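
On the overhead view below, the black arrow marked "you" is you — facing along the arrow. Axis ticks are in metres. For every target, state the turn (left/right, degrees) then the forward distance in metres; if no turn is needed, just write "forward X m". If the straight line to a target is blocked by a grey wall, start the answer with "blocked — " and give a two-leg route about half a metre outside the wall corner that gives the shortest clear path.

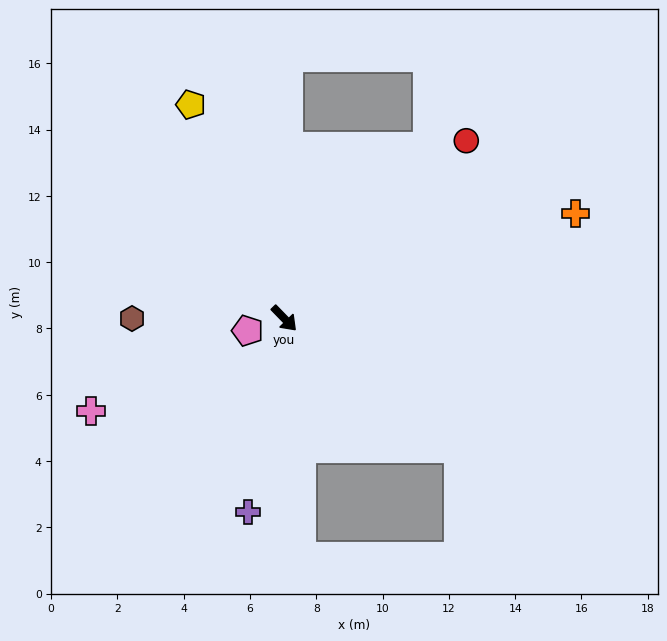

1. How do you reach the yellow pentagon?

turn left 159°, forward 7.0 m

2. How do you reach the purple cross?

turn right 55°, forward 5.9 m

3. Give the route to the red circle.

turn left 90°, forward 7.7 m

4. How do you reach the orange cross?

turn left 66°, forward 9.3 m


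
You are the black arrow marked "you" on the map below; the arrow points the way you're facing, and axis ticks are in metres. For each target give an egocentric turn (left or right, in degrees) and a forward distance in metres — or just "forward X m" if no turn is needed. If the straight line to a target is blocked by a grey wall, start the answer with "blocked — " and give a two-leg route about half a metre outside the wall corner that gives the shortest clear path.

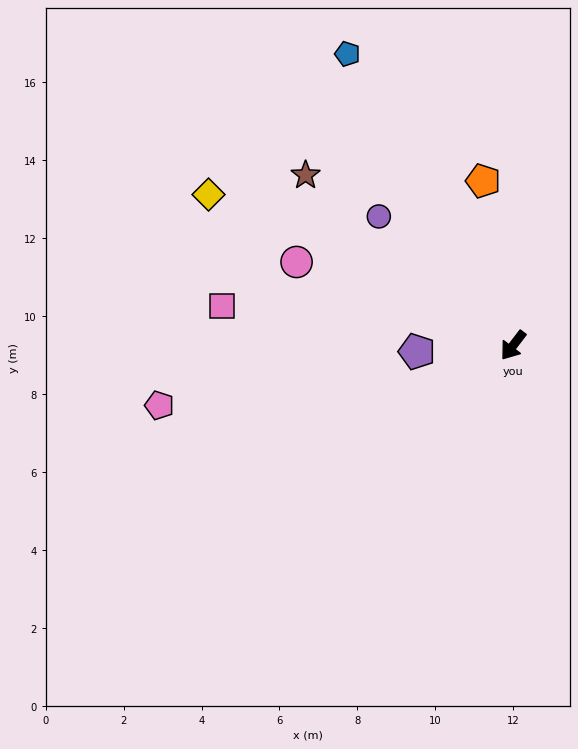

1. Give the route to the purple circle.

turn right 96°, forward 4.8 m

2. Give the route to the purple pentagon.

turn right 49°, forward 2.5 m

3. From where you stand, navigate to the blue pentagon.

turn right 113°, forward 8.6 m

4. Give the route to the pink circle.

turn right 74°, forward 6.0 m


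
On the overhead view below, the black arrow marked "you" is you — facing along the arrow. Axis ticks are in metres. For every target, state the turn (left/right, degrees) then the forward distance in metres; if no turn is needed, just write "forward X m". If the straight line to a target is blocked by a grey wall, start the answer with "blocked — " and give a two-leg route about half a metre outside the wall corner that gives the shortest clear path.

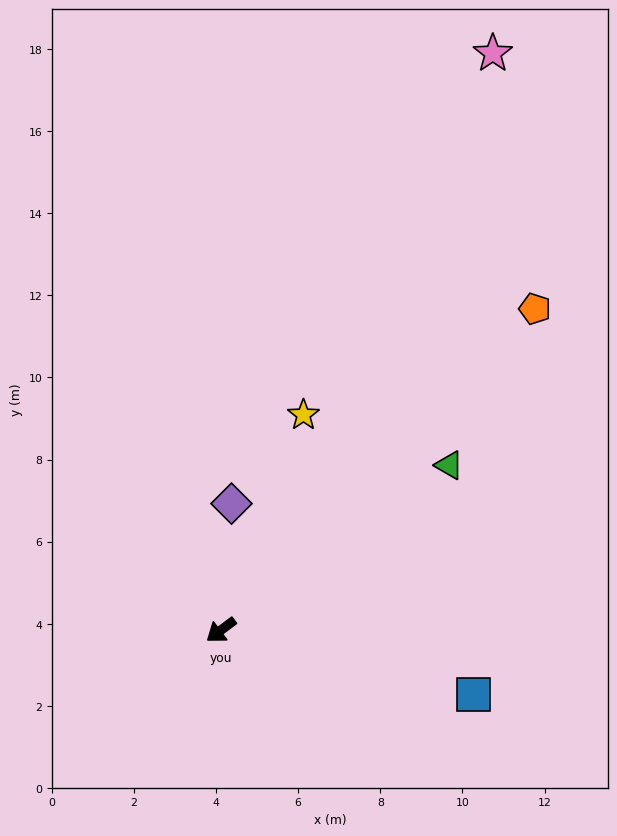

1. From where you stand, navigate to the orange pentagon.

turn right 171°, forward 10.9 m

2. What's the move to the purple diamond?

turn right 132°, forward 3.1 m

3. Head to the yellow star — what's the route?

turn right 148°, forward 5.6 m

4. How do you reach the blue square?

turn left 129°, forward 6.3 m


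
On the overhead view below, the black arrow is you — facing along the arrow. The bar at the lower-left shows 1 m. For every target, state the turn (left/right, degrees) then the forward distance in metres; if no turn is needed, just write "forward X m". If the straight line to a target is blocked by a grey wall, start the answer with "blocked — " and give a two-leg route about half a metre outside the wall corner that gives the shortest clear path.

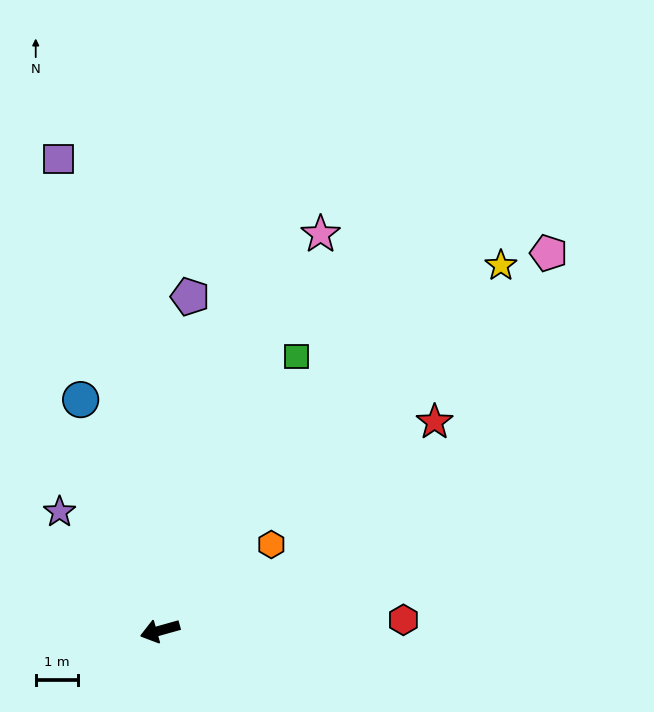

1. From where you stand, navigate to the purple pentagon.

turn right 111°, forward 8.0 m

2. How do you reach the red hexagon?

turn left 167°, forward 5.8 m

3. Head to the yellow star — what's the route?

turn right 149°, forward 11.9 m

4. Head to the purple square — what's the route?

turn right 93°, forward 11.5 m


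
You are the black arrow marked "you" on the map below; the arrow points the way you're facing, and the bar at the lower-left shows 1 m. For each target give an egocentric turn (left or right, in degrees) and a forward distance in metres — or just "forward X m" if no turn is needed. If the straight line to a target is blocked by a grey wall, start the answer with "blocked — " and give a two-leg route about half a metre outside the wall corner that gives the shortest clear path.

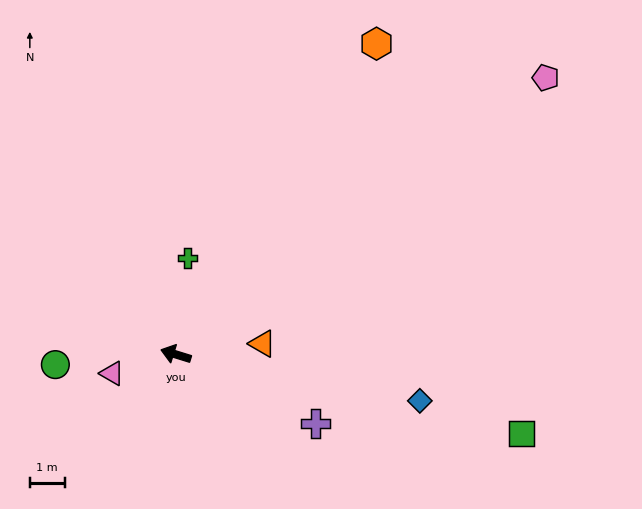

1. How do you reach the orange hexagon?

turn right 106°, forward 10.7 m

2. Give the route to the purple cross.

turn left 171°, forward 4.5 m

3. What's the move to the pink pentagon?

turn right 126°, forward 13.3 m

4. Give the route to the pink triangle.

turn left 34°, forward 1.9 m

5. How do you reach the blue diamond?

turn right 174°, forward 7.2 m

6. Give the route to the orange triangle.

turn right 156°, forward 2.5 m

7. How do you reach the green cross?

turn right 80°, forward 2.8 m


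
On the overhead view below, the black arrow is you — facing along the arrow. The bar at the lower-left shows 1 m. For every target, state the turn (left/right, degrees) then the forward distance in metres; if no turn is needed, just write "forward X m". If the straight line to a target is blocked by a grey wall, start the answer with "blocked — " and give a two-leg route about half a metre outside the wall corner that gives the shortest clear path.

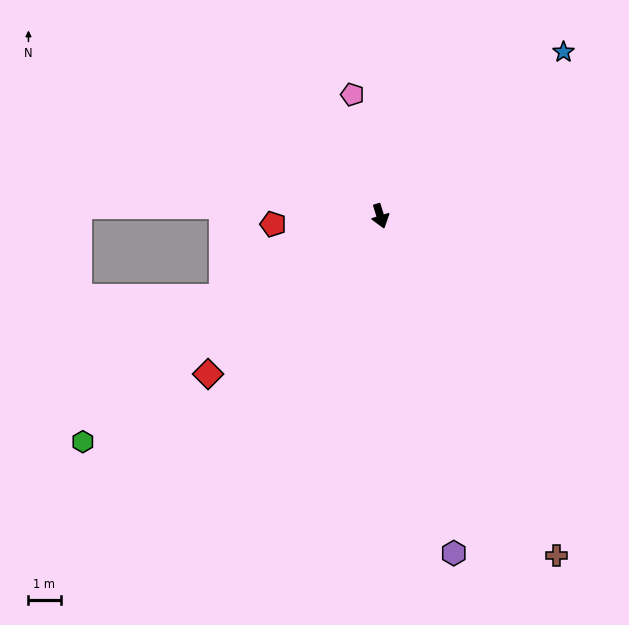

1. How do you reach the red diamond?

turn right 65°, forward 7.3 m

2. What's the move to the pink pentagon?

turn left 176°, forward 3.9 m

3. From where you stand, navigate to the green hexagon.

turn right 70°, forward 11.6 m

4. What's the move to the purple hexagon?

turn right 5°, forward 10.8 m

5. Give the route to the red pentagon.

turn right 103°, forward 3.4 m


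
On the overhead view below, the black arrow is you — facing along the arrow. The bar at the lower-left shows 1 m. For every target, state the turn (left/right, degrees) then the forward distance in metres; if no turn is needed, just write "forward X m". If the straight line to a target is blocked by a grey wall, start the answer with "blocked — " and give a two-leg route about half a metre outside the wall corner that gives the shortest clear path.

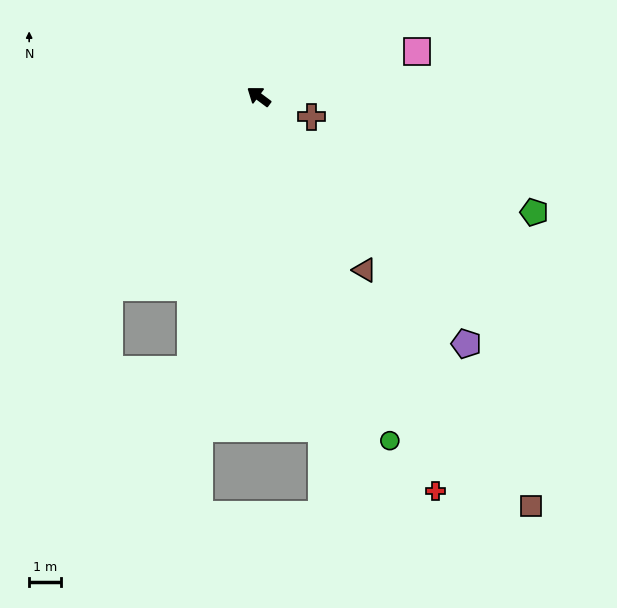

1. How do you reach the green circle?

turn left 147°, forward 11.6 m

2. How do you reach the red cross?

turn left 151°, forward 13.6 m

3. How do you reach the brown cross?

turn right 164°, forward 1.8 m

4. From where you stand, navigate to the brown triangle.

turn left 158°, forward 6.4 m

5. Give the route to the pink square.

turn right 128°, forward 5.2 m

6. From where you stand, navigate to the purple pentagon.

turn left 167°, forward 10.1 m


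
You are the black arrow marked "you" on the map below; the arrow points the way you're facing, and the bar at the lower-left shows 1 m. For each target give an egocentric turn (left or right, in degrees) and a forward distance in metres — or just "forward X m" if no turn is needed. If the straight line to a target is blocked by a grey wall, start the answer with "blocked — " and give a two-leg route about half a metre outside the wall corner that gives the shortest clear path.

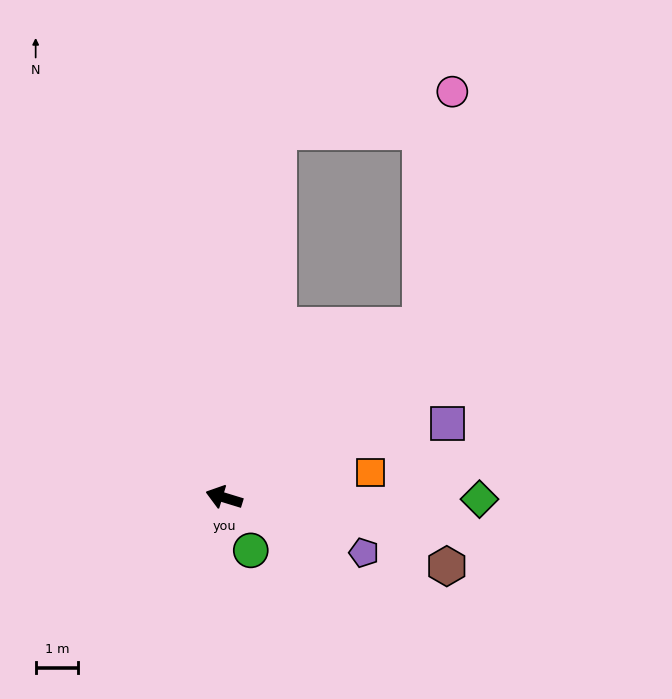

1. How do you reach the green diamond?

turn right 163°, forward 6.0 m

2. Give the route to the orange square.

turn right 153°, forward 3.5 m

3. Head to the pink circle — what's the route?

blocked — turn right 122°, forward 6.1 m, then turn left 41°, forward 5.6 m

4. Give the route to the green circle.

turn left 134°, forward 1.4 m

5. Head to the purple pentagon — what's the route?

turn left 175°, forward 3.5 m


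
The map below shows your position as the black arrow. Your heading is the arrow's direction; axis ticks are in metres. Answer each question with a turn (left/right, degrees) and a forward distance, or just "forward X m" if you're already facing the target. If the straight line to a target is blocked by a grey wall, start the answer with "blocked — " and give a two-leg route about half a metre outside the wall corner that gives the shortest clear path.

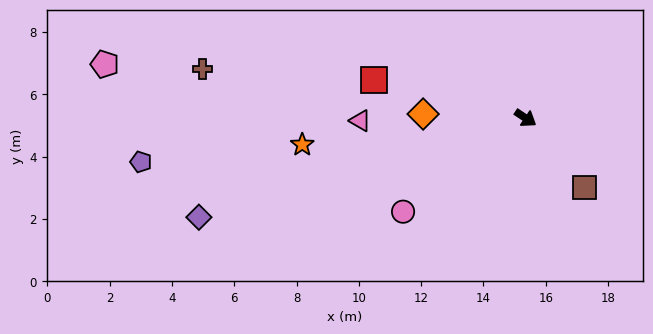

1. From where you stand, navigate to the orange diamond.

turn right 149°, forward 3.3 m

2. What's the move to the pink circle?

turn right 109°, forward 4.9 m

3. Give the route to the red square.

turn right 160°, forward 5.0 m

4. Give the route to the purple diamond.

turn right 129°, forward 11.0 m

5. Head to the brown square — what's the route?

turn right 16°, forward 2.9 m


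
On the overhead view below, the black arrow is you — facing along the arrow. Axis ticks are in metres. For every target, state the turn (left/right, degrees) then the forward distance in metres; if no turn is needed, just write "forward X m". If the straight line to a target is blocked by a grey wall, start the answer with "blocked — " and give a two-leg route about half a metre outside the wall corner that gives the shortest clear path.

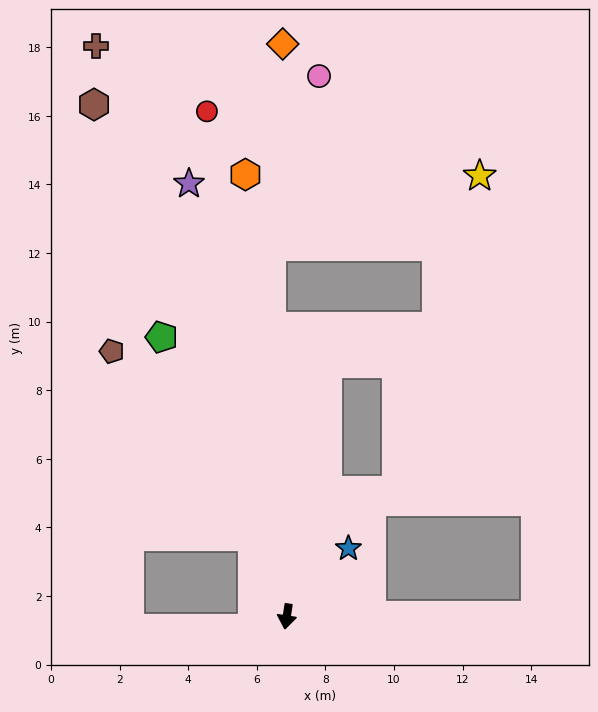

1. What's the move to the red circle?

turn right 162°, forward 14.9 m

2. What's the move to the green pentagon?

turn right 147°, forward 8.9 m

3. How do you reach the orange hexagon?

turn right 166°, forward 12.9 m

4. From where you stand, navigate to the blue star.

turn left 147°, forward 2.7 m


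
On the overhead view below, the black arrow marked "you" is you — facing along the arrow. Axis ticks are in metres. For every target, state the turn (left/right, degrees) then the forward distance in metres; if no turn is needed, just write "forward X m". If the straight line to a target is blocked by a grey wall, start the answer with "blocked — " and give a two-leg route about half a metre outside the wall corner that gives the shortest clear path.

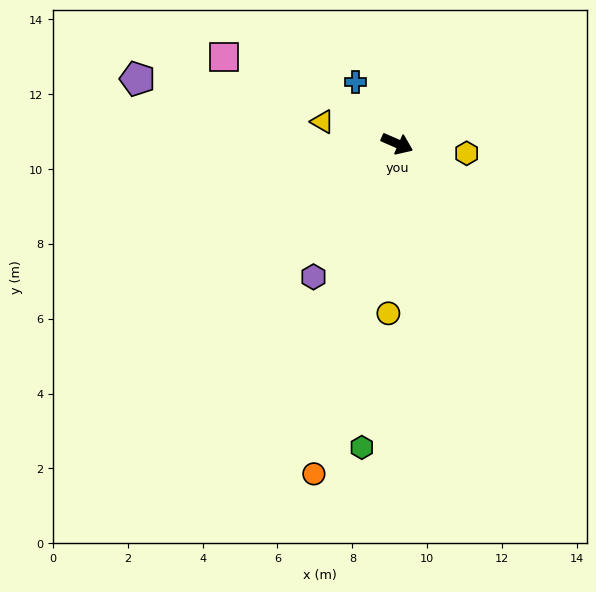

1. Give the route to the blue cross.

turn left 148°, forward 2.0 m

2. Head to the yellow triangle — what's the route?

turn right 173°, forward 2.1 m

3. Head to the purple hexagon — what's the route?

turn right 99°, forward 4.2 m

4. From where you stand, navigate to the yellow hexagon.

turn left 16°, forward 1.9 m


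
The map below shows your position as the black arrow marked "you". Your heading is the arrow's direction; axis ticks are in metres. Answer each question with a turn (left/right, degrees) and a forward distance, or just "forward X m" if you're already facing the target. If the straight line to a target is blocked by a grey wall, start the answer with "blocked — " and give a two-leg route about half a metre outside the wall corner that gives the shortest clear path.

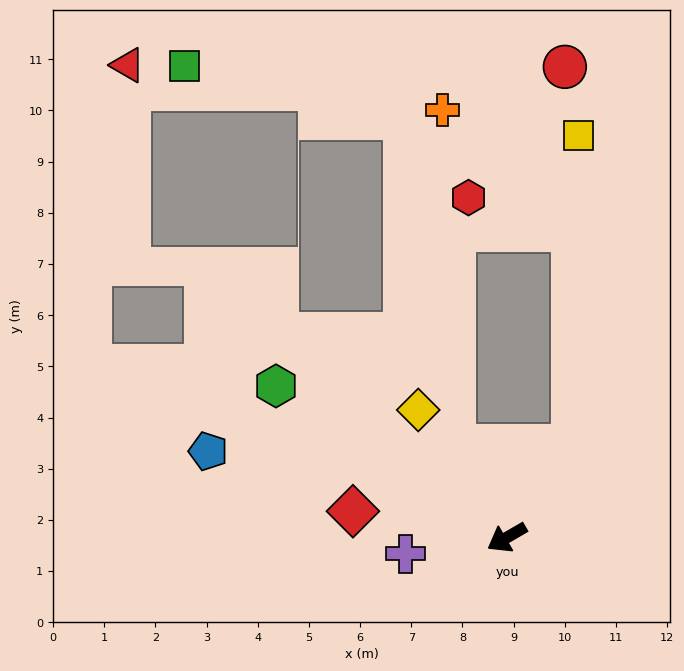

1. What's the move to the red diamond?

turn right 40°, forward 3.1 m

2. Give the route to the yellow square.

blocked — turn right 156°, forward 2.2 m, then turn left 35°, forward 6.1 m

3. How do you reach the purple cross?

turn right 21°, forward 2.0 m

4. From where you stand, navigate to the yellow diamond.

turn right 85°, forward 3.0 m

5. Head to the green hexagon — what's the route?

turn right 63°, forward 5.4 m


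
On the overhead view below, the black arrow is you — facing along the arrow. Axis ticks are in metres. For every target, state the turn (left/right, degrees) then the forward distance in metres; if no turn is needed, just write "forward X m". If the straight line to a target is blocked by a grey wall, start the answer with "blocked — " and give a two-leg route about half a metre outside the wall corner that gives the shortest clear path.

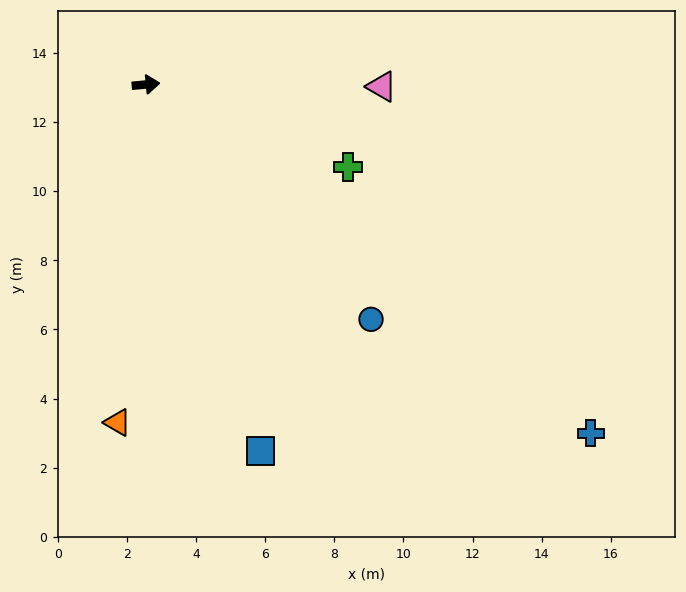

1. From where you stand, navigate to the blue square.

turn right 78°, forward 11.1 m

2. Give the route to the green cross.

turn right 28°, forward 6.3 m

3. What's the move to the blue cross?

turn right 44°, forward 16.4 m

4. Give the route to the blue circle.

turn right 52°, forward 9.4 m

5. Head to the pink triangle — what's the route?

turn right 6°, forward 6.8 m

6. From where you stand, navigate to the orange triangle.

turn right 100°, forward 9.8 m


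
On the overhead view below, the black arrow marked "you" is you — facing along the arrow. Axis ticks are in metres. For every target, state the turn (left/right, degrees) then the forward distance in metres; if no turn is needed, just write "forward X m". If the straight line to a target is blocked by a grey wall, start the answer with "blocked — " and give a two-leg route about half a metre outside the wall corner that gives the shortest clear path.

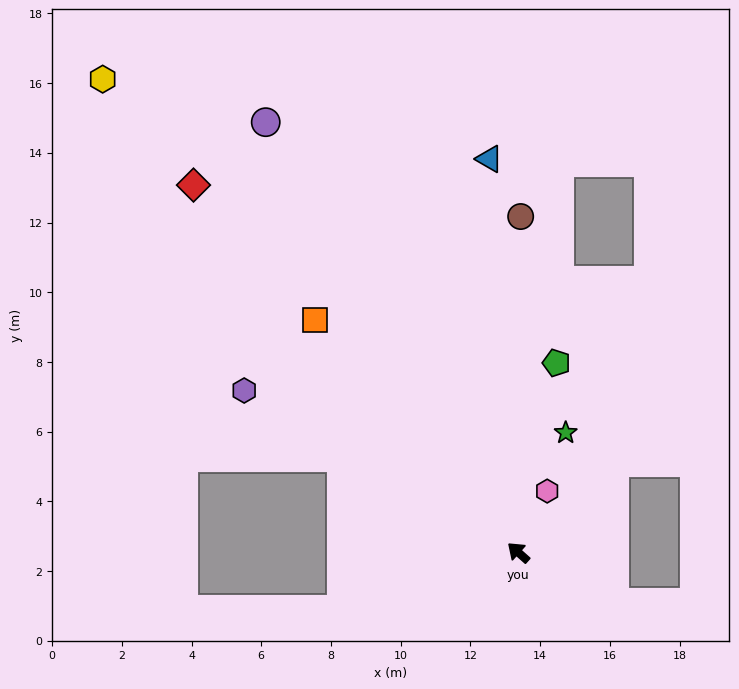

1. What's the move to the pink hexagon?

turn right 73°, forward 1.9 m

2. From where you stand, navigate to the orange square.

turn right 7°, forward 8.9 m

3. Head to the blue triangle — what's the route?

turn right 44°, forward 11.3 m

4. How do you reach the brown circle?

turn right 49°, forward 9.6 m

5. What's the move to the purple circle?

turn right 18°, forward 14.3 m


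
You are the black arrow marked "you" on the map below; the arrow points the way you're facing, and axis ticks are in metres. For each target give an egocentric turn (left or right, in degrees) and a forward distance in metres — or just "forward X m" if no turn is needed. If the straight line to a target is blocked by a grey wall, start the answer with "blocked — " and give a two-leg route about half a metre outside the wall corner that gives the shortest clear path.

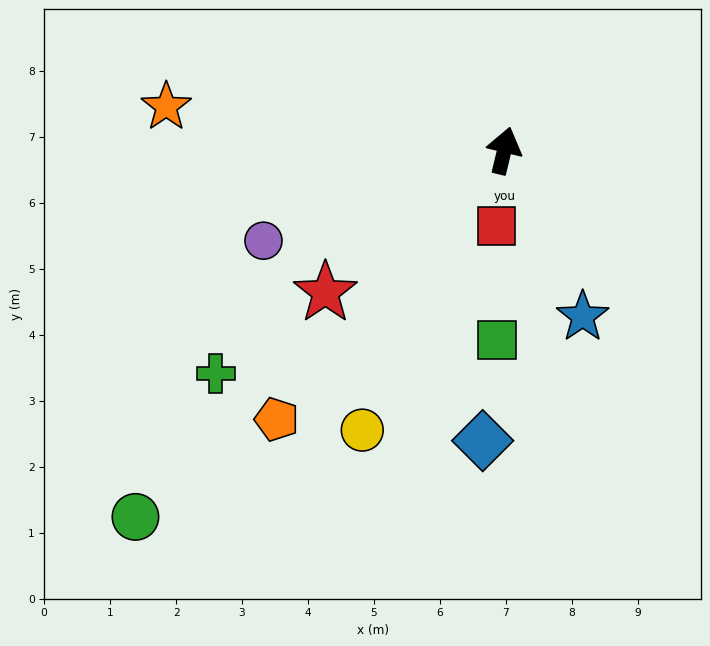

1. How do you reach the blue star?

turn right 141°, forward 2.8 m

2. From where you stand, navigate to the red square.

turn right 172°, forward 1.2 m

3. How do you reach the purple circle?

turn left 124°, forward 3.9 m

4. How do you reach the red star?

turn left 142°, forward 3.5 m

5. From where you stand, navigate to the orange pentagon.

turn left 153°, forward 5.3 m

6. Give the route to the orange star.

turn left 96°, forward 5.2 m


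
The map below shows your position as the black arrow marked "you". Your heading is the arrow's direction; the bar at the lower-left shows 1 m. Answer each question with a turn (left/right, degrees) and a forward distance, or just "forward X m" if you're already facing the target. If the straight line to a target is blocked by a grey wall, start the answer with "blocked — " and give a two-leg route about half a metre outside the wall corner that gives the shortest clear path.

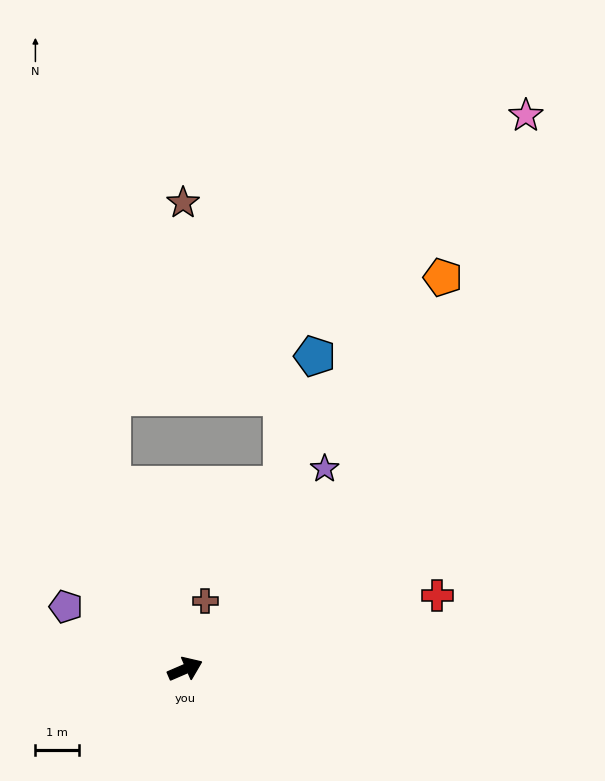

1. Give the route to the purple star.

turn left 32°, forward 5.6 m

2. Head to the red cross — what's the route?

turn right 7°, forward 6.0 m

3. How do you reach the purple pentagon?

turn left 129°, forward 3.1 m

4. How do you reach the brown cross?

turn left 50°, forward 1.6 m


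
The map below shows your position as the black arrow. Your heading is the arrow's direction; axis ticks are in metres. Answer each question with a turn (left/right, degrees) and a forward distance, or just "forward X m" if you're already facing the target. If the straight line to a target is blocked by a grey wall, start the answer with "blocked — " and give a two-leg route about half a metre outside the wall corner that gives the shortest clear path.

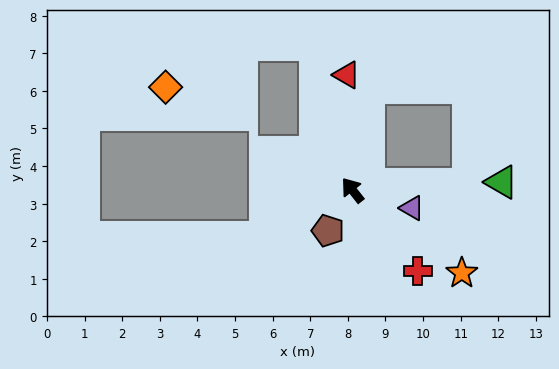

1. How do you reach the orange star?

turn right 165°, forward 3.7 m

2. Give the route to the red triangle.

turn right 35°, forward 3.1 m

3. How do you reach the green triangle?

turn right 125°, forward 4.0 m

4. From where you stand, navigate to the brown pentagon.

turn left 111°, forward 1.3 m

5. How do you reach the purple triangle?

turn right 145°, forward 1.7 m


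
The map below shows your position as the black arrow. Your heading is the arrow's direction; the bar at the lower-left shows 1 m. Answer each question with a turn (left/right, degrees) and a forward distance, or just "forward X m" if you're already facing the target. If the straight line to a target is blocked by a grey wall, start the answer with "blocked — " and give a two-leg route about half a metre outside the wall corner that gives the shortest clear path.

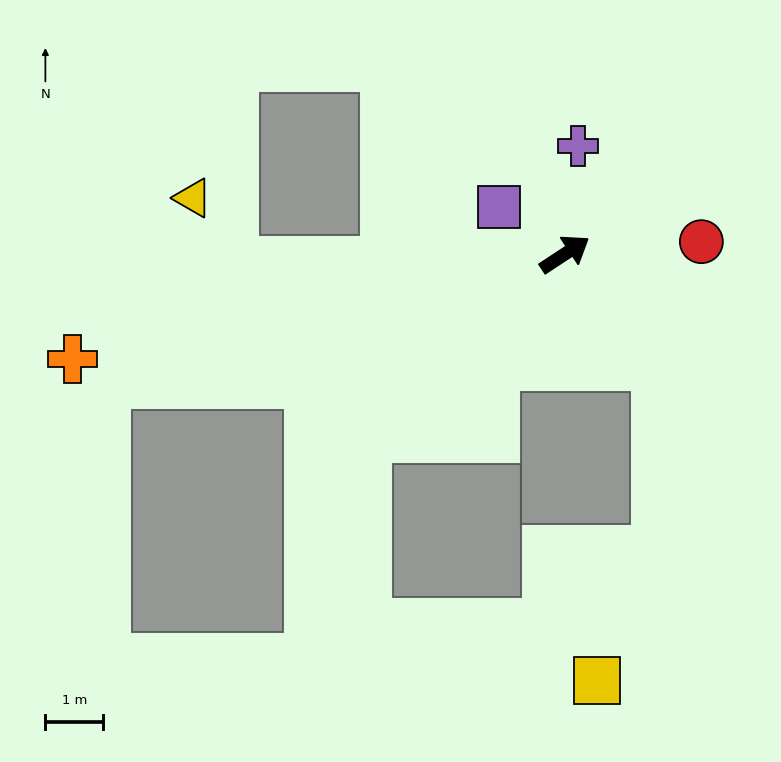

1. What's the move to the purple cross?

turn left 50°, forward 1.9 m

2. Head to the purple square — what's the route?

turn left 111°, forward 1.4 m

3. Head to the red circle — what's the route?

turn right 28°, forward 2.4 m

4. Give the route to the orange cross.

turn left 159°, forward 8.7 m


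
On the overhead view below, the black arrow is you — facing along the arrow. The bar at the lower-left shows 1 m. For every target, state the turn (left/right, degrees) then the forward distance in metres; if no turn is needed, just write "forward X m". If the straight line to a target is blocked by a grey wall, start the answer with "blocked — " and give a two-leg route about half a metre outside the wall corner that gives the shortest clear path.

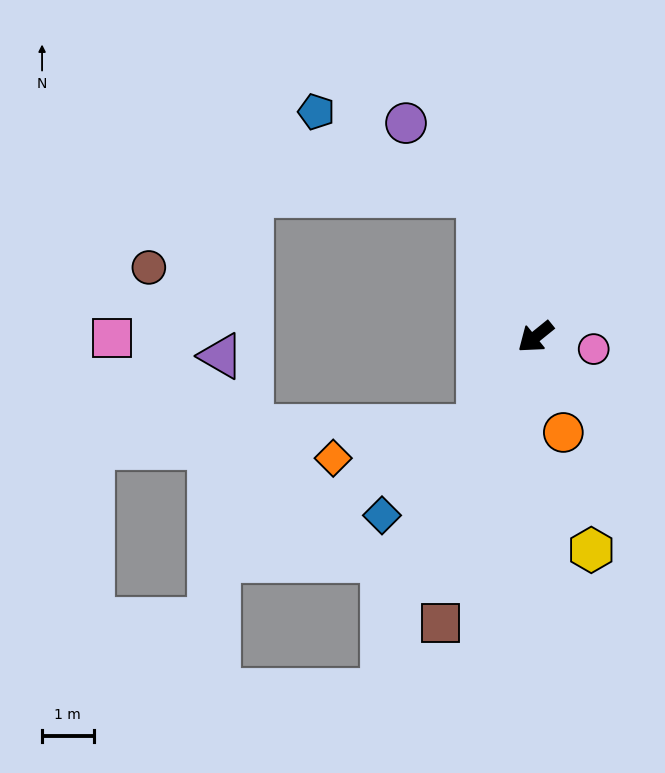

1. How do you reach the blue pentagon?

blocked — turn right 107°, forward 3.0 m, then turn left 41°, forward 3.5 m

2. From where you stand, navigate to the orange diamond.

blocked — turn left 18°, forward 2.0 m, then turn right 44°, forward 2.9 m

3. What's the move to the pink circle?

turn left 129°, forward 1.2 m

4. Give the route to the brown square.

turn left 33°, forward 5.8 m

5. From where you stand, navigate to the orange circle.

turn left 67°, forward 1.9 m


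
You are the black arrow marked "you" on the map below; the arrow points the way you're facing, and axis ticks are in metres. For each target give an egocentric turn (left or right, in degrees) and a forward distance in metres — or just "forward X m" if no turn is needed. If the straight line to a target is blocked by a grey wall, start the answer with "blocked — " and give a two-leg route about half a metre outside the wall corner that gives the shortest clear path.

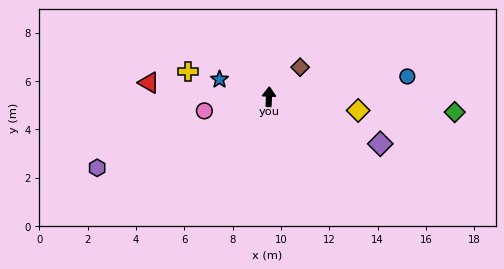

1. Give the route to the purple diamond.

turn right 111°, forward 5.0 m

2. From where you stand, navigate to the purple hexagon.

turn left 115°, forward 7.7 m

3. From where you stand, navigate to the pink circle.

turn left 105°, forward 2.7 m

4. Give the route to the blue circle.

turn right 79°, forward 5.8 m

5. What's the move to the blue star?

turn left 73°, forward 2.2 m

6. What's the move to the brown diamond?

turn right 44°, forward 1.8 m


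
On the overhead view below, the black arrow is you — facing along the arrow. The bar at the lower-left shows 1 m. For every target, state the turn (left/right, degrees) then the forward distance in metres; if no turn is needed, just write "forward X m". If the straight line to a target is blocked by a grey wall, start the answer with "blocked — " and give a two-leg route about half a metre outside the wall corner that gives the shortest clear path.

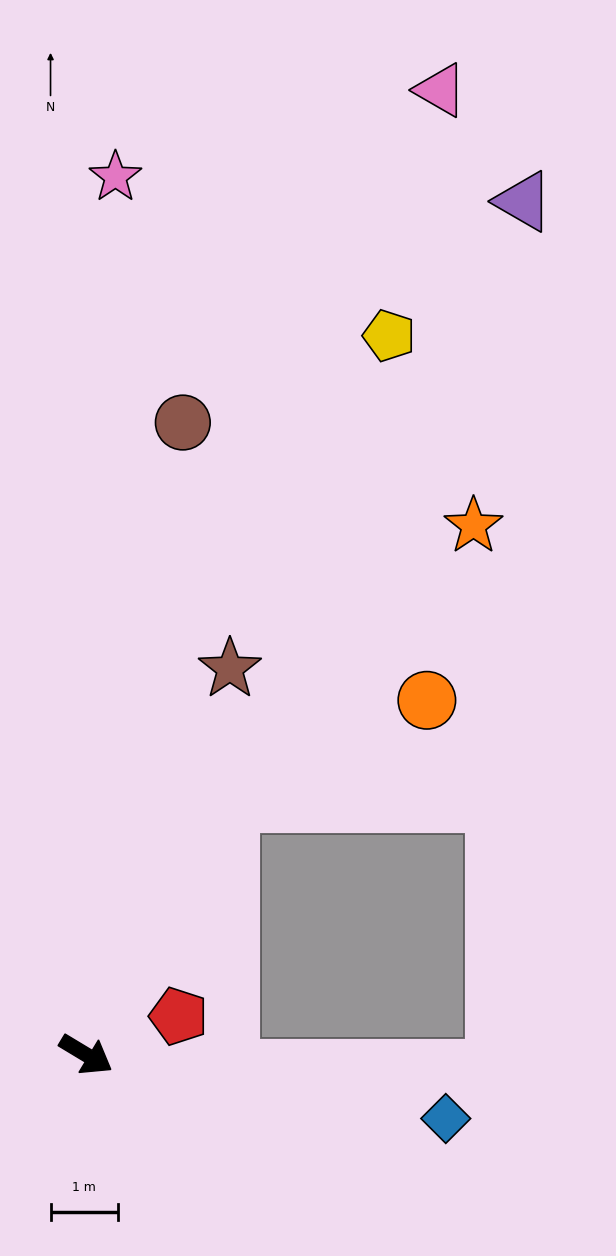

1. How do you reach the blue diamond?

turn left 21°, forward 5.4 m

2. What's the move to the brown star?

turn left 101°, forward 6.1 m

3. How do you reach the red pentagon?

turn left 54°, forward 1.5 m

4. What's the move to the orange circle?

blocked — turn left 91°, forward 4.3 m, then turn right 32°, forward 3.3 m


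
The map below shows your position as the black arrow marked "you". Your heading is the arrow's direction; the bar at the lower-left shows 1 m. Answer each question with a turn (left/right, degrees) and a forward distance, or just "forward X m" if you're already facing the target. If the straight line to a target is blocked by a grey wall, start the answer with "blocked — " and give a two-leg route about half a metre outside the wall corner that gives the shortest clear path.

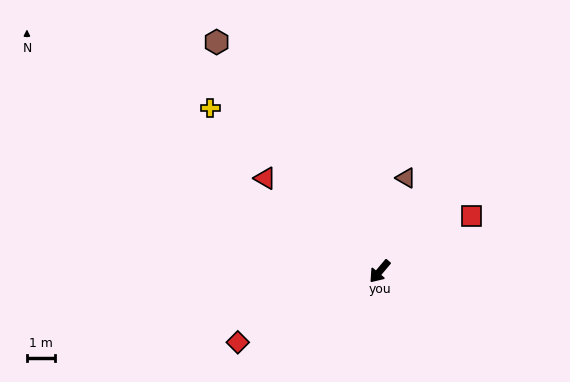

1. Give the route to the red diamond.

turn right 23°, forward 5.6 m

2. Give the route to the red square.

turn left 161°, forward 3.8 m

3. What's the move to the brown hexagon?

turn right 104°, forward 9.9 m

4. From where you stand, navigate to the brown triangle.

turn right 155°, forward 3.4 m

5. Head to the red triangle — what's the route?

turn right 89°, forward 5.2 m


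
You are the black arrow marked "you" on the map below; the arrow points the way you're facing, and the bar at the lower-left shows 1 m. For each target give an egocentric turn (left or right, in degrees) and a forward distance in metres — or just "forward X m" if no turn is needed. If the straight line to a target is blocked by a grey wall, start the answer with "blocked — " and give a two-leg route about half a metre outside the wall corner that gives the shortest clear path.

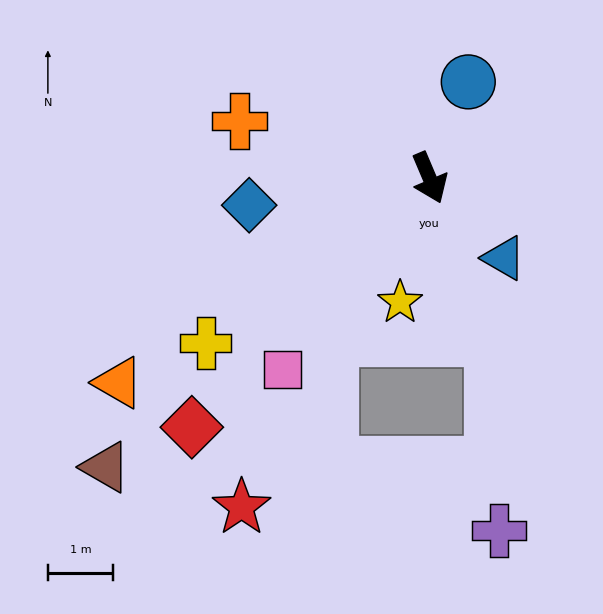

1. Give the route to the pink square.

turn right 60°, forward 3.7 m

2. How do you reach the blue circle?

turn left 135°, forward 1.6 m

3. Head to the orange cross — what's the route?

turn right 130°, forward 3.1 m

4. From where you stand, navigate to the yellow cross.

turn right 77°, forward 4.3 m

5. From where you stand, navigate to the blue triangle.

turn left 20°, forward 1.7 m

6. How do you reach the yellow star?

turn right 36°, forward 2.0 m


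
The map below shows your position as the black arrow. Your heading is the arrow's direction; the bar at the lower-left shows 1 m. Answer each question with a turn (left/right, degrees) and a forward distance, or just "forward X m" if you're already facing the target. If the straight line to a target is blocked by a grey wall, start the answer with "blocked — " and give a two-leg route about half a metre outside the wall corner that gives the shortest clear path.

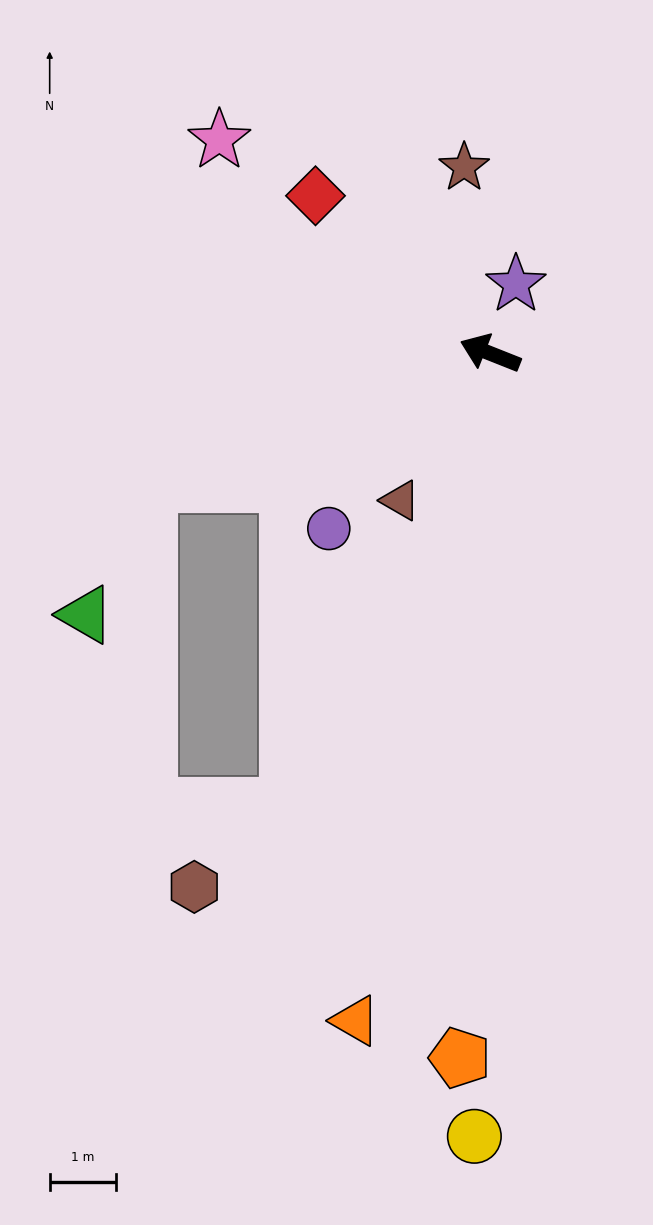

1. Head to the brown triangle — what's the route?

turn left 80°, forward 2.6 m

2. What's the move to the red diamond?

turn right 20°, forward 3.5 m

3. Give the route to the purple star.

turn right 89°, forward 1.1 m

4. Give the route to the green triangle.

blocked — turn left 43°, forward 5.5 m, then turn left 43°, forward 2.2 m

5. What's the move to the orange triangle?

turn left 100°, forward 10.2 m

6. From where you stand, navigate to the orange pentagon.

turn left 109°, forward 10.6 m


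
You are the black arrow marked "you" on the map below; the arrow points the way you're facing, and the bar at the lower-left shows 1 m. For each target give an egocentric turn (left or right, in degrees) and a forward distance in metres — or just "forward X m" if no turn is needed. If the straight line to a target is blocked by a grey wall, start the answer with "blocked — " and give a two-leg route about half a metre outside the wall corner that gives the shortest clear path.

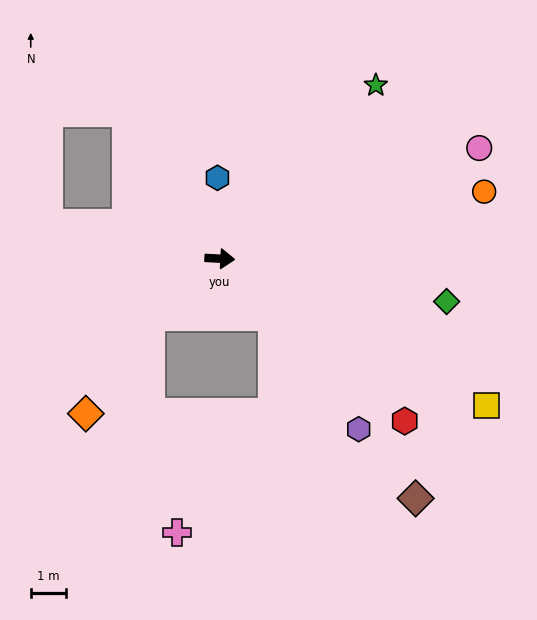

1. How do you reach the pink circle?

turn left 26°, forward 7.9 m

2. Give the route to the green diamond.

turn right 8°, forward 6.5 m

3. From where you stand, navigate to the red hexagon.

turn right 38°, forward 6.9 m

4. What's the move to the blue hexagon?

turn left 95°, forward 2.3 m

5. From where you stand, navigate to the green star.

turn left 51°, forward 6.5 m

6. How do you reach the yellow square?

turn right 26°, forward 8.5 m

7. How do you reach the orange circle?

turn left 17°, forward 7.6 m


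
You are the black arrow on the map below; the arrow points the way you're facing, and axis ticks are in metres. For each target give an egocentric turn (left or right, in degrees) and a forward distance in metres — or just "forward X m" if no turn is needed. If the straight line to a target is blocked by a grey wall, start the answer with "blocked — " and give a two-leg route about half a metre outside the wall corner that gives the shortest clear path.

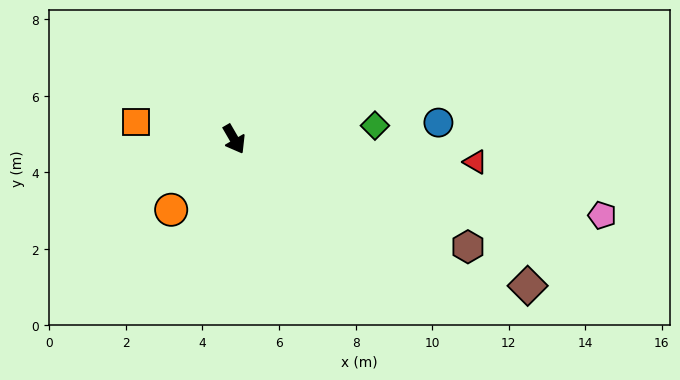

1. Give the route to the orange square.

turn right 130°, forward 2.6 m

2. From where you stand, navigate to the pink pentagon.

turn left 48°, forward 9.8 m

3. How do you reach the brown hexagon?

turn left 35°, forward 6.7 m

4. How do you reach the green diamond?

turn left 65°, forward 3.7 m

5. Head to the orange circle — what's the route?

turn right 72°, forward 2.5 m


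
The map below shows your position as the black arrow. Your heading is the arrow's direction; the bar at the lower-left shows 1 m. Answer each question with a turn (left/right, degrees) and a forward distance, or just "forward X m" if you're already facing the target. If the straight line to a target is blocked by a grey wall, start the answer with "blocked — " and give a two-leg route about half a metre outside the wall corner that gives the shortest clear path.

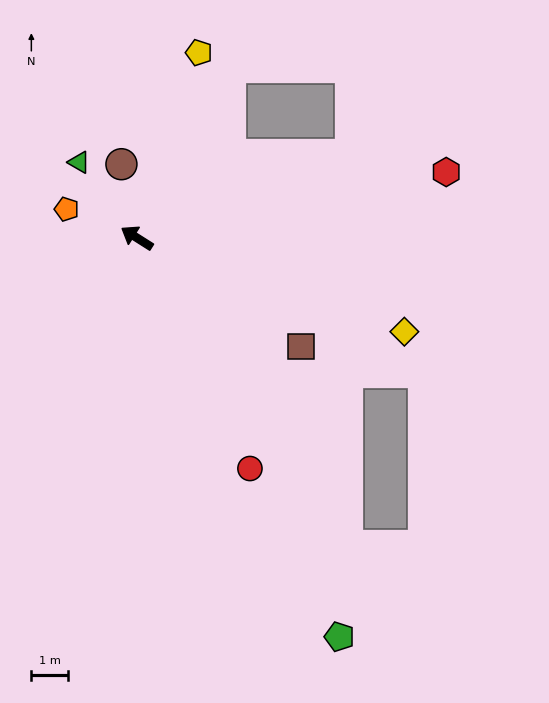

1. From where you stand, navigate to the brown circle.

turn right 46°, forward 2.0 m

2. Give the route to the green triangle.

turn right 20°, forward 2.6 m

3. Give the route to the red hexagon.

turn right 136°, forward 8.5 m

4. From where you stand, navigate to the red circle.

turn left 148°, forward 6.9 m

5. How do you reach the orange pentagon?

turn left 10°, forward 2.0 m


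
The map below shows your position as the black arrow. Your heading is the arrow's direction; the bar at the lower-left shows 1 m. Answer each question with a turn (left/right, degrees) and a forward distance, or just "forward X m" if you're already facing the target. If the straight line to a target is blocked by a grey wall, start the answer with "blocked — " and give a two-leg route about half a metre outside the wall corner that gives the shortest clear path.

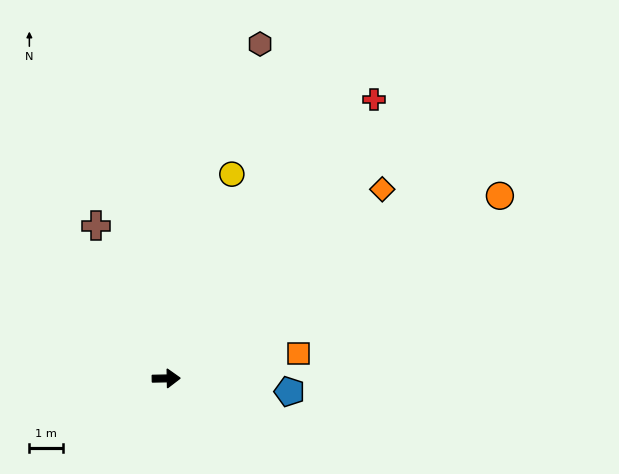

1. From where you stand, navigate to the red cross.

turn left 52°, forward 10.3 m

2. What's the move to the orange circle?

turn left 28°, forward 11.3 m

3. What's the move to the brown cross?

turn left 114°, forward 5.0 m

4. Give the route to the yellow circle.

turn left 71°, forward 6.4 m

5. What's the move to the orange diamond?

turn left 40°, forward 8.5 m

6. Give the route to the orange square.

turn left 9°, forward 4.0 m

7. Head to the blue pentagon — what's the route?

turn right 7°, forward 3.7 m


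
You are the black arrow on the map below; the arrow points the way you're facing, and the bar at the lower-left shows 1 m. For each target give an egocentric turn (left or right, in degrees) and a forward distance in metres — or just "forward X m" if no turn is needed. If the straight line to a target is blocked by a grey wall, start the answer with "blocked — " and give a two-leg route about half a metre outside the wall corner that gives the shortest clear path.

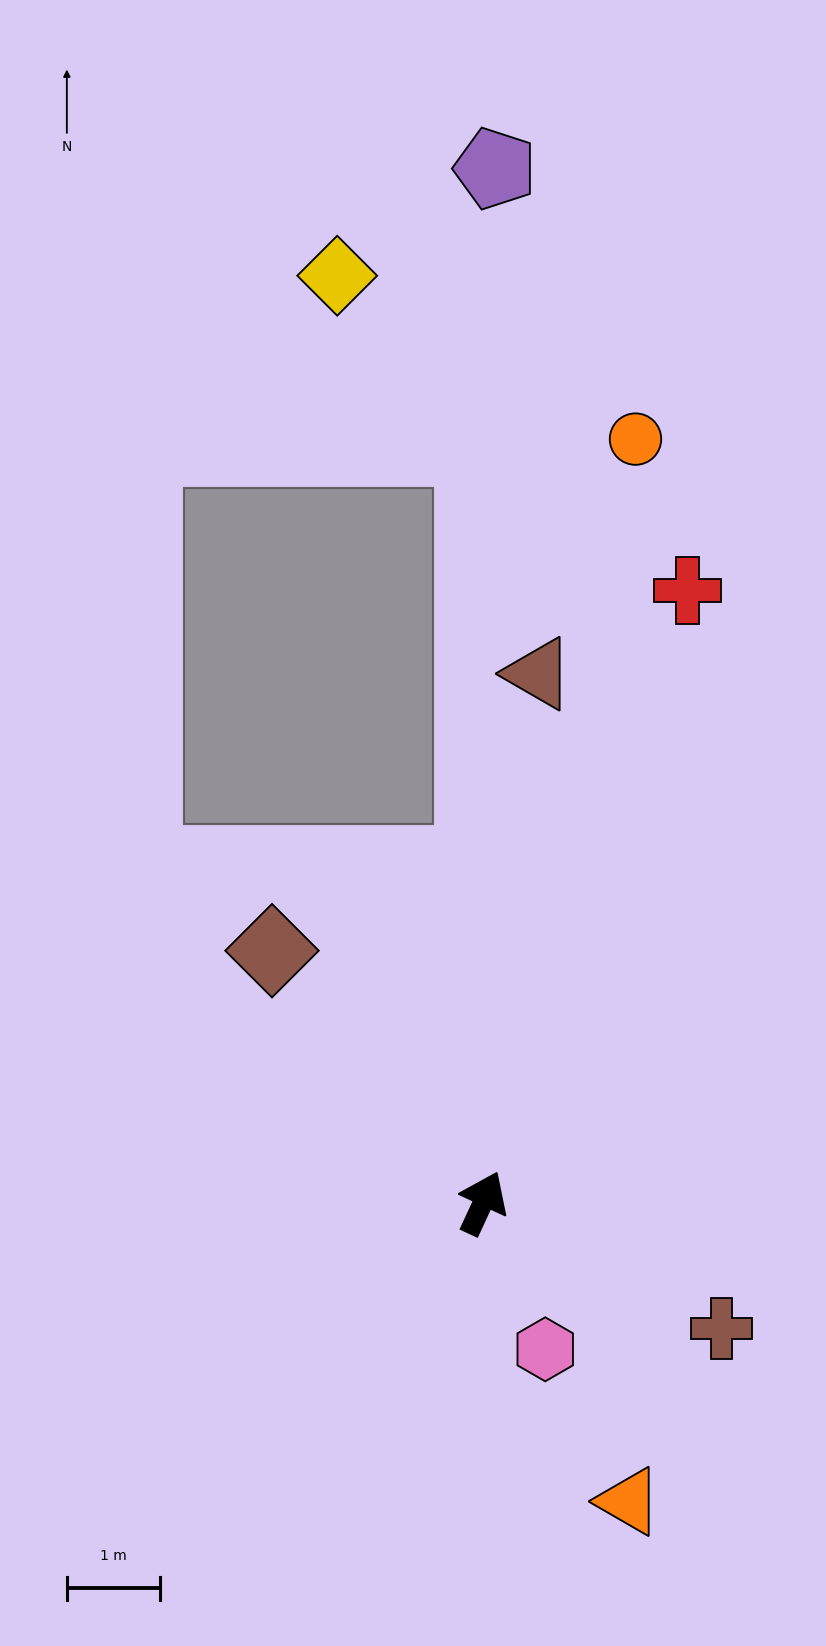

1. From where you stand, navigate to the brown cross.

turn right 93°, forward 2.9 m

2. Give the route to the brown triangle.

turn left 19°, forward 5.7 m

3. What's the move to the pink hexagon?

turn right 132°, forward 1.7 m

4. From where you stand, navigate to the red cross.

turn left 6°, forward 6.9 m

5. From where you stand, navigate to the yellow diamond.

blocked — turn left 25°, forward 8.1 m, then turn left 39°, forward 2.4 m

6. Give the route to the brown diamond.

turn left 65°, forward 3.5 m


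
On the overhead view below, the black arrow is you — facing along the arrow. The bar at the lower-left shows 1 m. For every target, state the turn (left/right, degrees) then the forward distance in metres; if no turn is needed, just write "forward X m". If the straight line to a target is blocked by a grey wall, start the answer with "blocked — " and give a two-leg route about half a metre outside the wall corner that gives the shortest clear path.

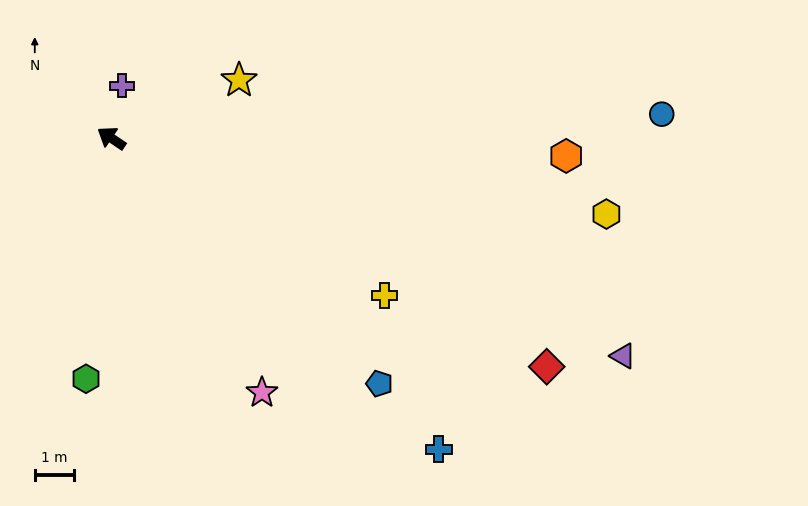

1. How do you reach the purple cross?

turn right 67°, forward 1.4 m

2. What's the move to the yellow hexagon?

turn right 155°, forward 12.6 m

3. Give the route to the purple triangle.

turn right 169°, forward 14.0 m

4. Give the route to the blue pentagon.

turn left 171°, forward 9.2 m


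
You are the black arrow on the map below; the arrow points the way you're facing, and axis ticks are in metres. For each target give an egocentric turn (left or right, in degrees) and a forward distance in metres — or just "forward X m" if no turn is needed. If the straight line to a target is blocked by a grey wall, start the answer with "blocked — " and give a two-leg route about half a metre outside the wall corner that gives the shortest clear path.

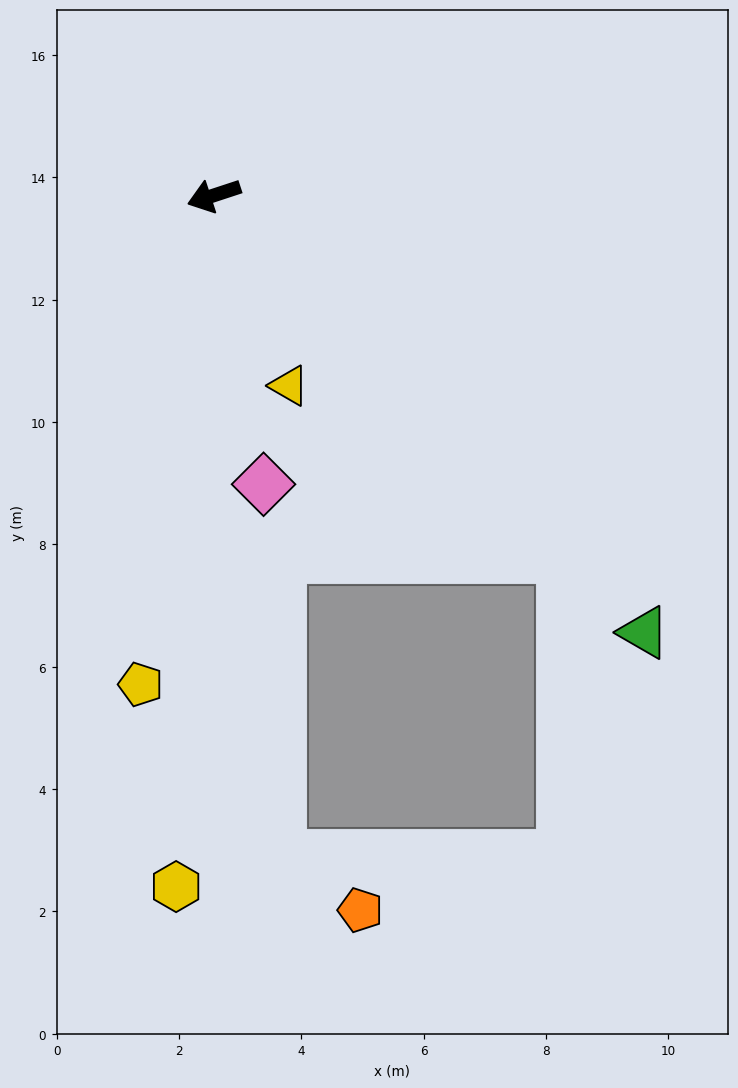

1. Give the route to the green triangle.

turn left 116°, forward 10.0 m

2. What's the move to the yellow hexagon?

turn left 69°, forward 11.3 m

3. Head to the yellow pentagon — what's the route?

turn left 63°, forward 8.1 m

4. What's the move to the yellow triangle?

turn left 93°, forward 3.3 m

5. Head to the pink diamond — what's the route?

turn left 82°, forward 4.8 m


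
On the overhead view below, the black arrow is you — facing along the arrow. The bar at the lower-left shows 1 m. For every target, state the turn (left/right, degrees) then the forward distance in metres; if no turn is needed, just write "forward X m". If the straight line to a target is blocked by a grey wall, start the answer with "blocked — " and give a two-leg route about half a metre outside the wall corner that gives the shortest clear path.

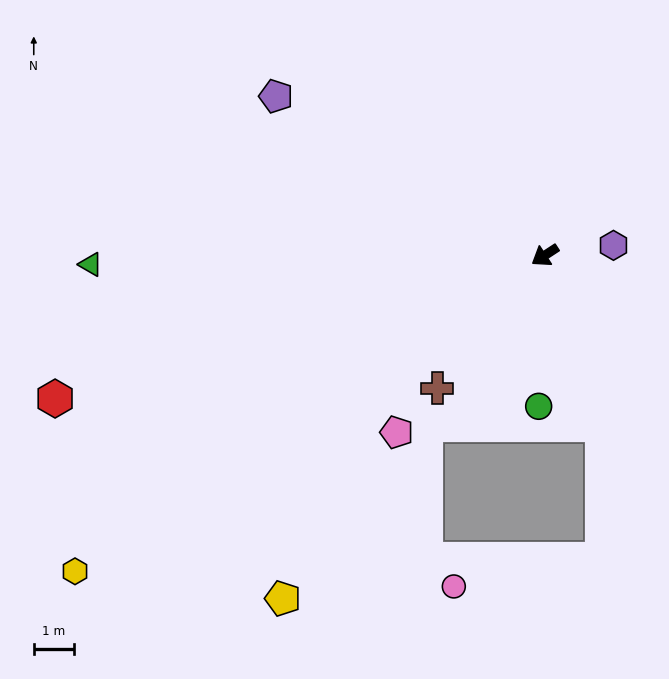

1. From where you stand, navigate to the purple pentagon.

turn right 64°, forward 7.7 m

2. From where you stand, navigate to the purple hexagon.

turn left 155°, forward 1.7 m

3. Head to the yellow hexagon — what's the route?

forward 14.0 m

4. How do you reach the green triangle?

turn right 32°, forward 11.3 m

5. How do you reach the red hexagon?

turn right 17°, forward 12.7 m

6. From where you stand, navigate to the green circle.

turn left 54°, forward 3.7 m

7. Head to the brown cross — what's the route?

turn left 18°, forward 4.2 m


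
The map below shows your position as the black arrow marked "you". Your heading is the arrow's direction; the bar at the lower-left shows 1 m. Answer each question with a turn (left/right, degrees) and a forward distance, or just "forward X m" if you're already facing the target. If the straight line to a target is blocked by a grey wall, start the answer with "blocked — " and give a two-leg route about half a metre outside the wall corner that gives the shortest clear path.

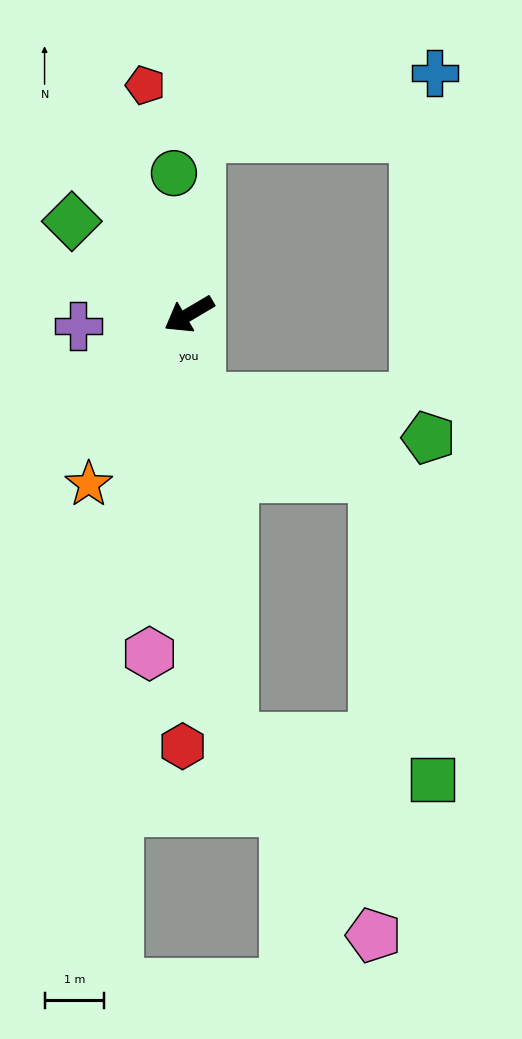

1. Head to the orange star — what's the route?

turn left 29°, forward 3.3 m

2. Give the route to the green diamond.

turn right 69°, forward 2.5 m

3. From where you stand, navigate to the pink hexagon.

turn left 53°, forward 5.7 m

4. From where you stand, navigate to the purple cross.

turn right 25°, forward 1.9 m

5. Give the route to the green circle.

turn right 114°, forward 2.4 m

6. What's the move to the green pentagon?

blocked — turn left 67°, forward 1.4 m, then turn left 73°, forward 3.9 m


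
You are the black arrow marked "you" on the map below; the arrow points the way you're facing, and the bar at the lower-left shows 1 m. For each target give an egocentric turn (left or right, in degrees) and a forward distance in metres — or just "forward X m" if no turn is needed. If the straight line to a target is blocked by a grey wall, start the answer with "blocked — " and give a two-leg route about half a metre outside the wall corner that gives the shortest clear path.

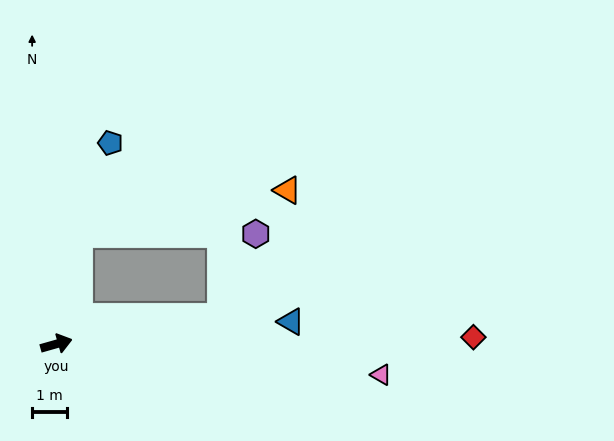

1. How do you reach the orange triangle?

blocked — turn left 63°, forward 3.2 m, then turn right 67°, forward 6.1 m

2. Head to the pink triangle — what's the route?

turn right 21°, forward 9.3 m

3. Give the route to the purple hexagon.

blocked — turn right 7°, forward 4.8 m, then turn left 59°, forward 2.6 m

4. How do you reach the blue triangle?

turn right 10°, forward 6.7 m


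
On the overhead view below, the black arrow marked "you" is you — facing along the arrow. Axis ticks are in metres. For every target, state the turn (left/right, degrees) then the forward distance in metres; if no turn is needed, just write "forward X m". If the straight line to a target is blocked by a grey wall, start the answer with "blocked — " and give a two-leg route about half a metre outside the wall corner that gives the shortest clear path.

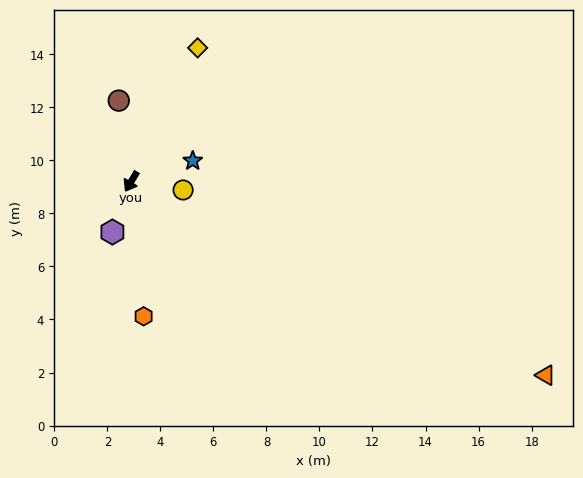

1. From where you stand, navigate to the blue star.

turn left 139°, forward 2.4 m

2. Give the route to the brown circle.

turn right 141°, forward 3.1 m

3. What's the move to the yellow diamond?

turn right 176°, forward 5.6 m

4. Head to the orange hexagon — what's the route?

turn left 36°, forward 5.1 m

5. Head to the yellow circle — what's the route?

turn left 111°, forward 2.0 m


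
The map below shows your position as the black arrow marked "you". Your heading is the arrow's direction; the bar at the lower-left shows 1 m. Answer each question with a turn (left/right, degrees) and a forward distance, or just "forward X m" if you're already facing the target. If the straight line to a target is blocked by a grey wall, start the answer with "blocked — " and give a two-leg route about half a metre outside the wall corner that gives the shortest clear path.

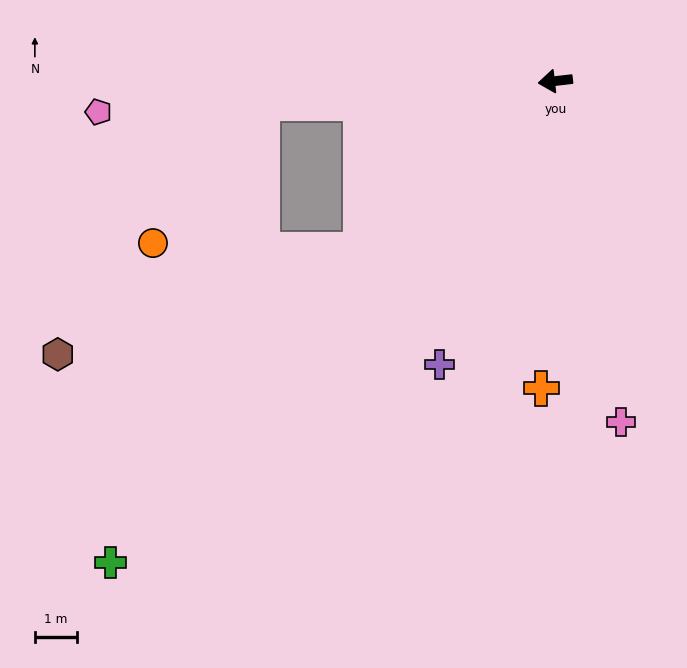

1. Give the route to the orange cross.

turn left 81°, forward 7.3 m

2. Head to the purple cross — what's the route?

turn left 61°, forward 7.3 m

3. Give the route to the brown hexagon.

blocked — turn left 34°, forward 6.2 m, then turn right 22°, forward 7.7 m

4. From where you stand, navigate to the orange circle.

blocked — turn right 2°, forward 7.0 m, then turn left 48°, forward 4.2 m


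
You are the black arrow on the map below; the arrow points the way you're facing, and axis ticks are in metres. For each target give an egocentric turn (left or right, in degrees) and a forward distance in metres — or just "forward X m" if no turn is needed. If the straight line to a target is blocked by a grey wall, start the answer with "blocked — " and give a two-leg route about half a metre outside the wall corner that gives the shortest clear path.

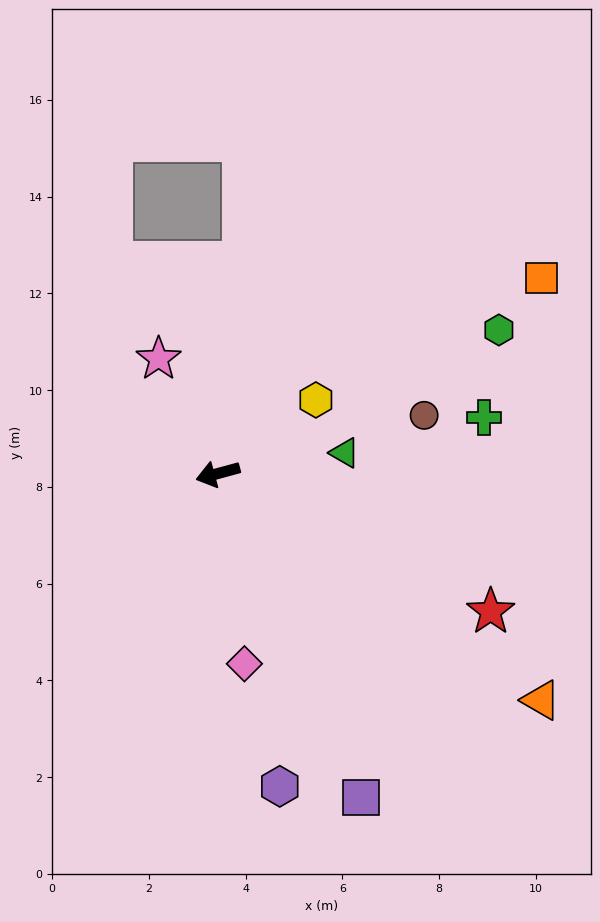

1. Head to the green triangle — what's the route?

turn left 174°, forward 2.7 m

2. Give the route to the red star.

turn left 138°, forward 6.3 m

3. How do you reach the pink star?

turn right 78°, forward 2.7 m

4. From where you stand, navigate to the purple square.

turn left 99°, forward 7.3 m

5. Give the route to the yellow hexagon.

turn right 158°, forward 2.5 m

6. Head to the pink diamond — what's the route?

turn left 83°, forward 4.0 m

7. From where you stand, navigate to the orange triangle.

turn left 130°, forward 8.2 m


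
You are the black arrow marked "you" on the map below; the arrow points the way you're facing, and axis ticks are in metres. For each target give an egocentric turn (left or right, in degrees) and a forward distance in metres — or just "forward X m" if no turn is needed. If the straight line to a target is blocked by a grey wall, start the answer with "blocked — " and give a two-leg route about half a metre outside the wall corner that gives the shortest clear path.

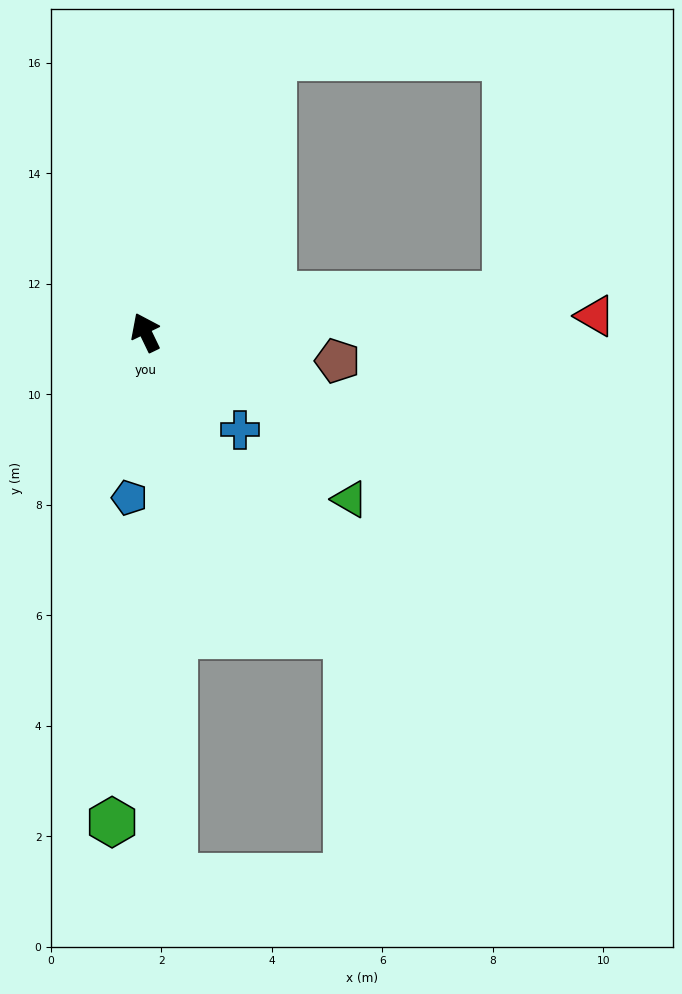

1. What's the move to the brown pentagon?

turn right 124°, forward 3.5 m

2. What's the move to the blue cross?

turn right 162°, forward 2.5 m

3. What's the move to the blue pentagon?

turn left 149°, forward 3.0 m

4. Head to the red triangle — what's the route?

turn right 114°, forward 8.1 m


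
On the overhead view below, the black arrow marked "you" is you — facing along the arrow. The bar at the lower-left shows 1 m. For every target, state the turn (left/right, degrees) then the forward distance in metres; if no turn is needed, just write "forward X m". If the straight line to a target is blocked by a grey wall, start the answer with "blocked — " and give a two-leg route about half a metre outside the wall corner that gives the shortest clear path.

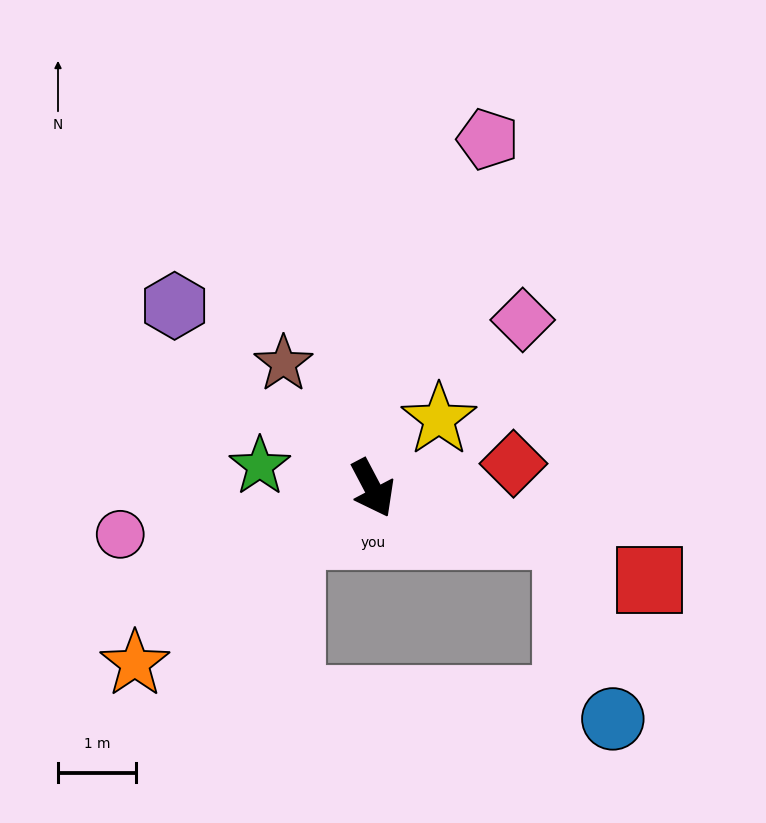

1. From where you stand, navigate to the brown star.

turn right 172°, forward 2.0 m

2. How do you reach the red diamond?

turn left 72°, forward 1.8 m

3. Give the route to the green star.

turn right 129°, forward 1.5 m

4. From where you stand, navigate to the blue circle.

blocked — turn left 48°, forward 2.5 m, then turn right 61°, forward 2.4 m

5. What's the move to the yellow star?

turn left 108°, forward 1.2 m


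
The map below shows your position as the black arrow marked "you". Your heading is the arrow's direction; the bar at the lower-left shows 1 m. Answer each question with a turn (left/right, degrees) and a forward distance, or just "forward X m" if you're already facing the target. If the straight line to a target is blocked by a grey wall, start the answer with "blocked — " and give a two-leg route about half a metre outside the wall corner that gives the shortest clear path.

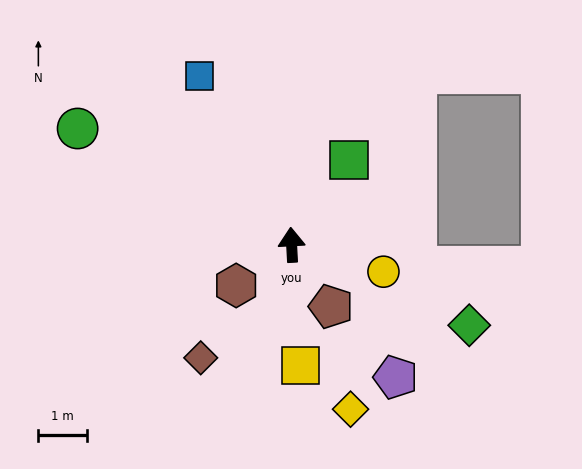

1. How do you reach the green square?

turn right 37°, forward 2.1 m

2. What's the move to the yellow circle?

turn right 109°, forward 2.0 m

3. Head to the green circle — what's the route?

turn left 58°, forward 5.1 m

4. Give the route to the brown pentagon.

turn right 150°, forward 1.5 m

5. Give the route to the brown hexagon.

turn left 123°, forward 1.4 m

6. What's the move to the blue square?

turn left 26°, forward 4.0 m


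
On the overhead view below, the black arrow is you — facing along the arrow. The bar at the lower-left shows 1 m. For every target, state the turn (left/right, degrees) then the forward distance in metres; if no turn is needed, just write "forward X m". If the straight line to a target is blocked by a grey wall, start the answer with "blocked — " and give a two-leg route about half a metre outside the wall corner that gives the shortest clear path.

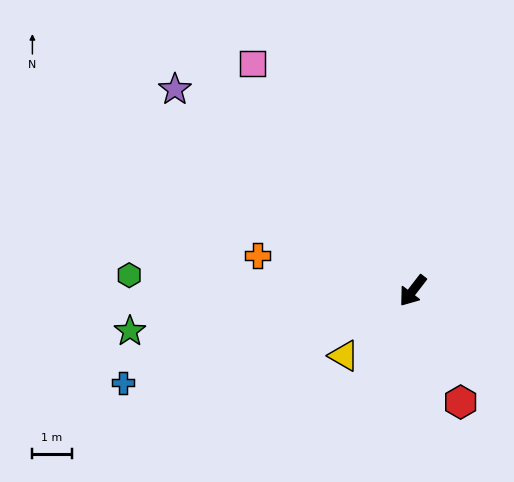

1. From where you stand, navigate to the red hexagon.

turn left 61°, forward 3.1 m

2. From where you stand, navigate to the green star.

turn right 44°, forward 7.3 m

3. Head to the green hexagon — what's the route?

turn right 55°, forward 7.2 m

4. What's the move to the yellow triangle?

turn right 9°, forward 2.4 m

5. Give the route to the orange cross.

turn right 65°, forward 4.1 m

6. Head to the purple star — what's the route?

turn right 93°, forward 7.9 m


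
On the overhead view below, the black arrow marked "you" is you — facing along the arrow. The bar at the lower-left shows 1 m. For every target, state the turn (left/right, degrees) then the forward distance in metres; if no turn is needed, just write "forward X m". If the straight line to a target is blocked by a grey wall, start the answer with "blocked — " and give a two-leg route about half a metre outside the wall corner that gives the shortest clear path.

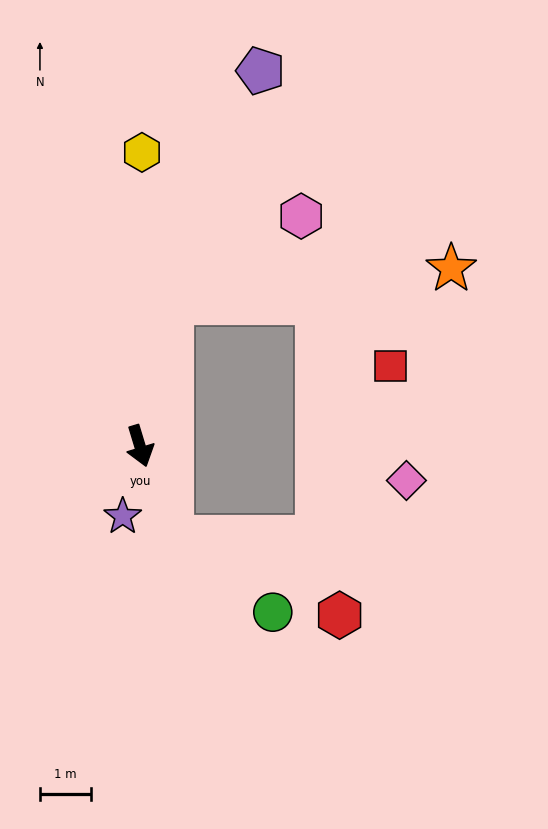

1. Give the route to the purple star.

turn right 31°, forward 1.4 m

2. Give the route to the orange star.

blocked — turn left 150°, forward 2.9 m, then turn right 70°, forward 5.5 m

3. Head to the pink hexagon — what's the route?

blocked — turn left 150°, forward 2.9 m, then turn right 43°, forward 3.0 m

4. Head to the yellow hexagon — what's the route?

turn left 163°, forward 5.8 m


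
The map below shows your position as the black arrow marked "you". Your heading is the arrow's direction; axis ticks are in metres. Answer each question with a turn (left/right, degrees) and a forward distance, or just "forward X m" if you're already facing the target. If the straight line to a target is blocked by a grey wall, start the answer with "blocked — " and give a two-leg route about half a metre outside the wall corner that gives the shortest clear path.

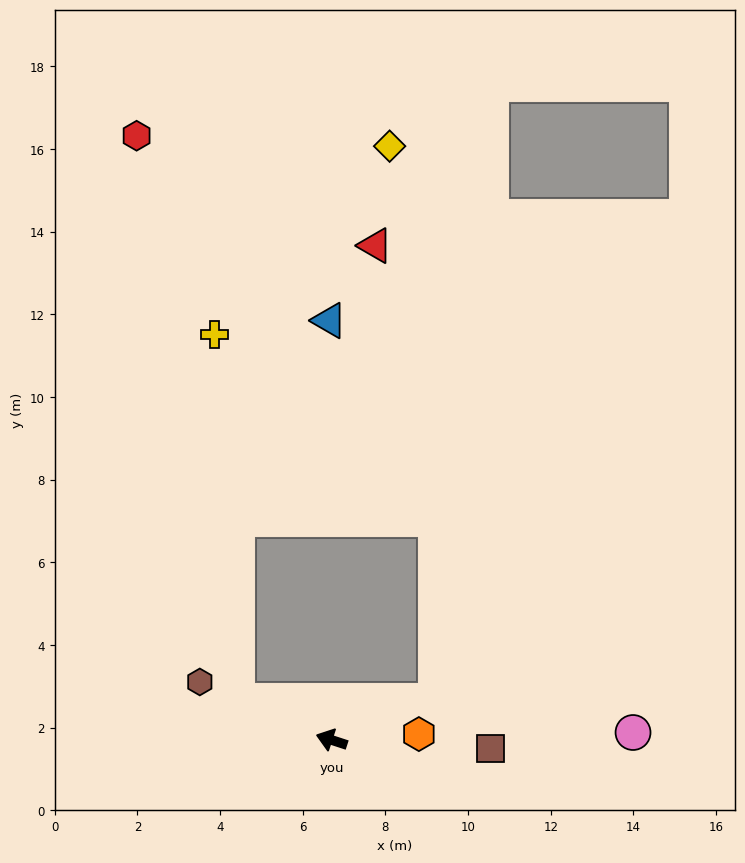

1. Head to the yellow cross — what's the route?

blocked — turn right 5°, forward 2.5 m, then turn right 63°, forward 8.9 m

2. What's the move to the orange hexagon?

turn right 158°, forward 2.1 m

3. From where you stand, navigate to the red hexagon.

blocked — turn right 5°, forward 2.5 m, then turn right 57°, forward 13.9 m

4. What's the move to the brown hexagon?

turn right 6°, forward 3.5 m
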